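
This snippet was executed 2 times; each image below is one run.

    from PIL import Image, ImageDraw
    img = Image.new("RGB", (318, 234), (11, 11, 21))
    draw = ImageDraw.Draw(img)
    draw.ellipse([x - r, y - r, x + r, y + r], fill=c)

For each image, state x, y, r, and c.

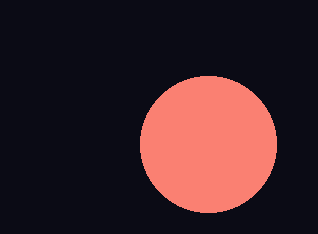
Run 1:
x = 208
y = 144
r = 68
c = 'salmon'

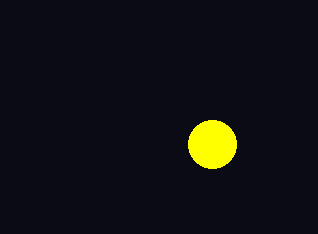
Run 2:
x = 212, y = 144, r = 24, c = 'yellow'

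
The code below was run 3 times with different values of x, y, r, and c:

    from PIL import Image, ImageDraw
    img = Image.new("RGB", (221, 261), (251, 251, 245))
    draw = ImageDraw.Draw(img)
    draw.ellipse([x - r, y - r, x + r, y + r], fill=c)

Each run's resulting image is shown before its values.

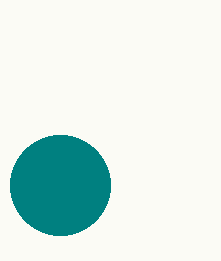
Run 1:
x = 60; y = 185; r = 50; c = 'teal'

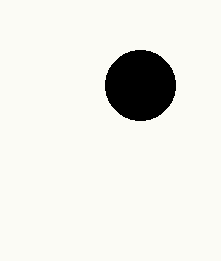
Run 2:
x = 140, y = 85, r = 35, c = 'black'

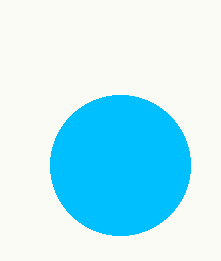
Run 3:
x = 120; y = 165; r = 70; c = 'deepskyblue'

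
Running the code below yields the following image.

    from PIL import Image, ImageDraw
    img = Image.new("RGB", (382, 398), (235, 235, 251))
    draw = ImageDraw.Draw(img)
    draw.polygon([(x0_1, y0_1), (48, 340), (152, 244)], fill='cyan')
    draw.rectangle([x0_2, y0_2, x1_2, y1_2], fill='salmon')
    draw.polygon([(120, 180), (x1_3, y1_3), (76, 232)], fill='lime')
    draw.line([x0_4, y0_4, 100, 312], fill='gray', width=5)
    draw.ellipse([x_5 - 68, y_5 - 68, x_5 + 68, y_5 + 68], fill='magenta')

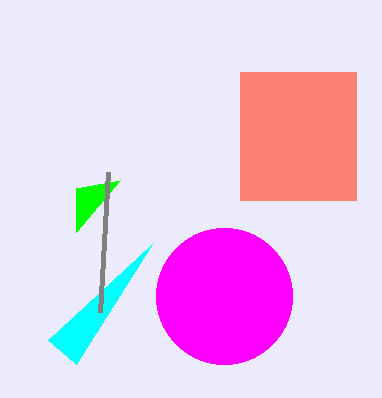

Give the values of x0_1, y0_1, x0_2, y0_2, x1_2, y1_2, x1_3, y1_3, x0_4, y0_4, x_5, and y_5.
x0_1 = 76; y0_1 = 364; x0_2 = 240; y0_2 = 72; x1_2 = 356; y1_2 = 200; x1_3 = 76; y1_3 = 188; x0_4 = 108; y0_4 = 172; x_5 = 224; y_5 = 296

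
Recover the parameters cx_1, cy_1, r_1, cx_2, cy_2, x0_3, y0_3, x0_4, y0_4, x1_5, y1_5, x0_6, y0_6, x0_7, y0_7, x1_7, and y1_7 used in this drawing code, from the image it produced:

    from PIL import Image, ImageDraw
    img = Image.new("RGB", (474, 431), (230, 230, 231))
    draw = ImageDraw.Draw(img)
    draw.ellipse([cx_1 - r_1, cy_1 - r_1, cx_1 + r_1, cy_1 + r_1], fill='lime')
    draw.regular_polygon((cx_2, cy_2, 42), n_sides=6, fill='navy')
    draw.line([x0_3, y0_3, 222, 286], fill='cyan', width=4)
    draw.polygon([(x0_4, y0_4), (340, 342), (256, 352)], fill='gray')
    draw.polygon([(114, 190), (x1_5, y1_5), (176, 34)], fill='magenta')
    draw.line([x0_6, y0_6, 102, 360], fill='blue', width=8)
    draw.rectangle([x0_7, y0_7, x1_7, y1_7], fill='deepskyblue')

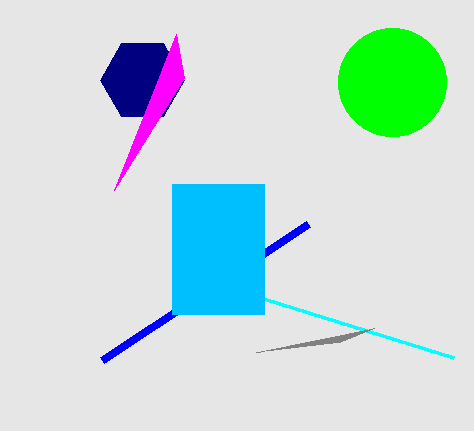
cx_1 = 392, cy_1 = 82, r_1 = 54, cx_2 = 142, cy_2 = 80, x0_3 = 454, y0_3 = 358, x0_4 = 374, y0_4 = 328, x1_5 = 184, y1_5 = 78, x0_6 = 308, y0_6 = 224, x0_7 = 172, y0_7 = 184, x1_7 = 264, y1_7 = 314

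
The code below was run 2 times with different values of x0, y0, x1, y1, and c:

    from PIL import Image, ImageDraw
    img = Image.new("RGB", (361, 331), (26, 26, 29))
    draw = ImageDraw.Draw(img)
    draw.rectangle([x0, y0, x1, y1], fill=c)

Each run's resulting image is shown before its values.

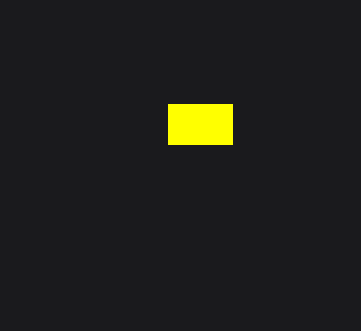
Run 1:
x0 = 168, y0 = 104, x1 = 232, y1 = 144, c = 'yellow'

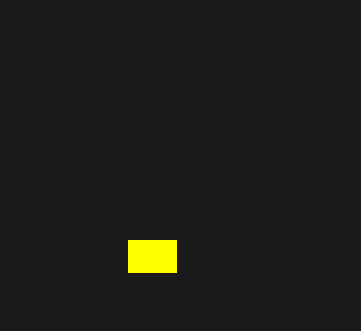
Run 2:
x0 = 128, y0 = 240, x1 = 176, y1 = 272, c = 'yellow'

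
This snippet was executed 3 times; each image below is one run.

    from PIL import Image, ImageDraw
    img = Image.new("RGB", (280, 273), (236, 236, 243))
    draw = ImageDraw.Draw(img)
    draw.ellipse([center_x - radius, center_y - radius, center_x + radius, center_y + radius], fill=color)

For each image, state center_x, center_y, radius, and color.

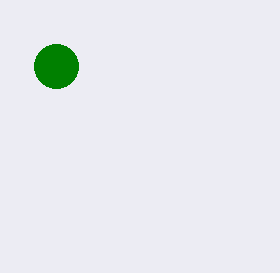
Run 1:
center_x = 56; center_y = 66; radius = 22; color = 'green'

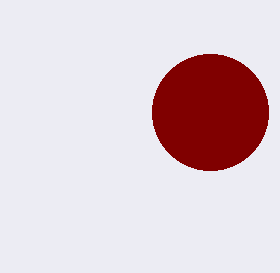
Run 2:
center_x = 210
center_y = 112
radius = 58
color = 'maroon'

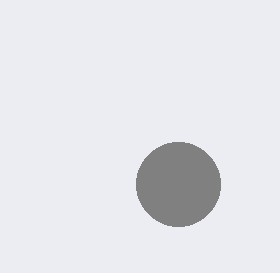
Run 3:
center_x = 178
center_y = 184
radius = 42
color = 'gray'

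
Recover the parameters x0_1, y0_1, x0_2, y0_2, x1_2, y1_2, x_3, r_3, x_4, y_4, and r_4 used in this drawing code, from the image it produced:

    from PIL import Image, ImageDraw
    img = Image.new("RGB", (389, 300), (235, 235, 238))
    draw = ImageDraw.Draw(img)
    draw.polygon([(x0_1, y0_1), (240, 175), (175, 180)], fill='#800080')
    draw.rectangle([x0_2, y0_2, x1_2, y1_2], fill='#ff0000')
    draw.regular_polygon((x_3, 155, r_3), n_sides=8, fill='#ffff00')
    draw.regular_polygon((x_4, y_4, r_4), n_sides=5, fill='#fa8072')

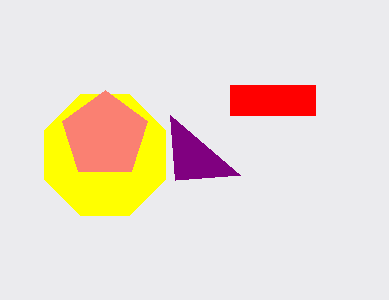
x0_1 = 170
y0_1 = 115
x0_2 = 230
y0_2 = 85
x1_2 = 315
y1_2 = 115
x_3 = 105
r_3 = 65
x_4 = 105
y_4 = 135
r_4 = 45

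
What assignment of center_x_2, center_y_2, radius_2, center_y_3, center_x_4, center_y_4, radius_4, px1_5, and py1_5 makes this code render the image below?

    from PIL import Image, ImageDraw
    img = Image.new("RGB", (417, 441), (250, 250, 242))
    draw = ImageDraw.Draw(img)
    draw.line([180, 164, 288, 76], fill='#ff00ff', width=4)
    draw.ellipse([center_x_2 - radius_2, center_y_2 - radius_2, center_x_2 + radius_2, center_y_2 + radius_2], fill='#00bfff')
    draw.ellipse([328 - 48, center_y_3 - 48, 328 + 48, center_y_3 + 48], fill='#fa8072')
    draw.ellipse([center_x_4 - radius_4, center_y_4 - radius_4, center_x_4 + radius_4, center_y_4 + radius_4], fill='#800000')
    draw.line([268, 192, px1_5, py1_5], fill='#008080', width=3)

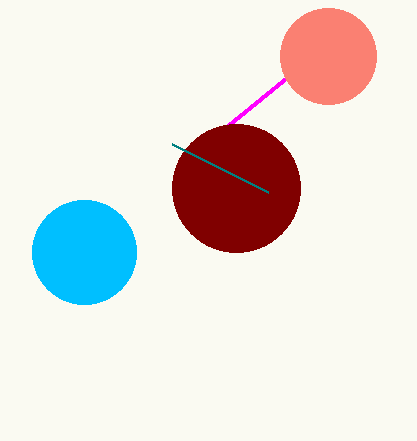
center_x_2 = 84
center_y_2 = 252
radius_2 = 52
center_y_3 = 56
center_x_4 = 236
center_y_4 = 188
radius_4 = 64
px1_5 = 172
py1_5 = 144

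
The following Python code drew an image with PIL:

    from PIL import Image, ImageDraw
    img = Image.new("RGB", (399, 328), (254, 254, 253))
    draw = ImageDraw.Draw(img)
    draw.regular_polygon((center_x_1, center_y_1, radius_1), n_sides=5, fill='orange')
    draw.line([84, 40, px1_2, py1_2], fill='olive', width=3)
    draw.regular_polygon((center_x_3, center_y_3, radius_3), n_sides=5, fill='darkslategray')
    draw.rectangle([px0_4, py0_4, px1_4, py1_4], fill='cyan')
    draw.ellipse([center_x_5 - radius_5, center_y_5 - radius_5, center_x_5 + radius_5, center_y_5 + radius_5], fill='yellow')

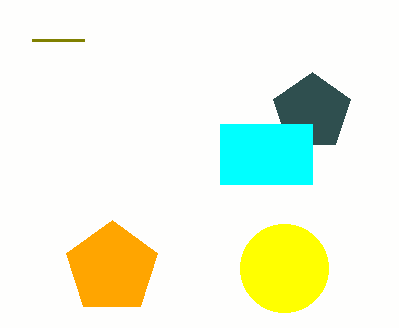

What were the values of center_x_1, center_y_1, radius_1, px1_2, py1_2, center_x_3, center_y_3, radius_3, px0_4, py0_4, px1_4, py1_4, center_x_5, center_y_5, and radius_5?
center_x_1 = 112
center_y_1 = 268
radius_1 = 48
px1_2 = 32
py1_2 = 40
center_x_3 = 312
center_y_3 = 112
radius_3 = 40
px0_4 = 220
py0_4 = 124
px1_4 = 312
py1_4 = 184
center_x_5 = 284
center_y_5 = 268
radius_5 = 44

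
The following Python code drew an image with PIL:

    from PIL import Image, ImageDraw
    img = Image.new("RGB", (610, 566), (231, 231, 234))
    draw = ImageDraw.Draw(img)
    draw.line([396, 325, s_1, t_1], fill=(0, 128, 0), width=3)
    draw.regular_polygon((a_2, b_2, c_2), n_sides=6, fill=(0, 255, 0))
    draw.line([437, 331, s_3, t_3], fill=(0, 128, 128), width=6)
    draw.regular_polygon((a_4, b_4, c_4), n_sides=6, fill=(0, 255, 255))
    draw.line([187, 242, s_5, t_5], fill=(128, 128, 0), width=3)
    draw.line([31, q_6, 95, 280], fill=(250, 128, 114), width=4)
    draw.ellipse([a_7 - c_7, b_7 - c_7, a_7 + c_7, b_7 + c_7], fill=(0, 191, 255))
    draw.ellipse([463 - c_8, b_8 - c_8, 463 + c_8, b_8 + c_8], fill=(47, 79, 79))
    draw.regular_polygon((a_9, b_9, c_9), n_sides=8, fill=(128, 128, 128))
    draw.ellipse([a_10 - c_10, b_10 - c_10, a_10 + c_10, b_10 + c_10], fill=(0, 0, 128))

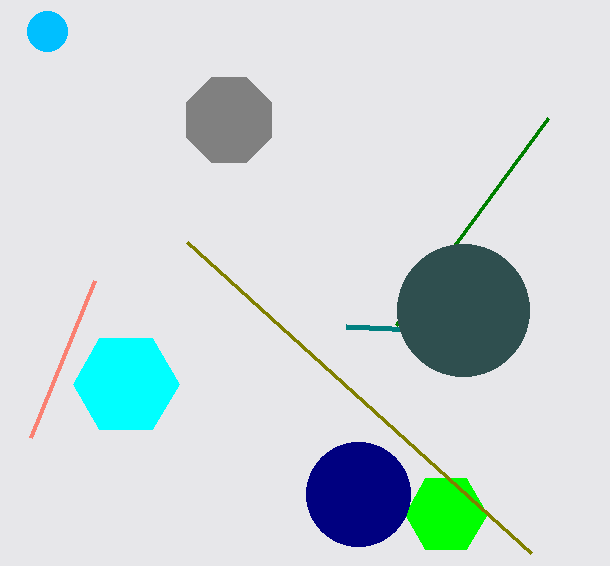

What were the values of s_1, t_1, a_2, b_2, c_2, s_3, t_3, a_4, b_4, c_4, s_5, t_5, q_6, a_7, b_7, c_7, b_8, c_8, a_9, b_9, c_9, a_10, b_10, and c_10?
s_1 = 548, t_1 = 118, a_2 = 446, b_2 = 514, c_2 = 41, s_3 = 346, t_3 = 327, a_4 = 126, b_4 = 384, c_4 = 53, s_5 = 531, t_5 = 553, q_6 = 437, a_7 = 47, b_7 = 31, c_7 = 20, b_8 = 310, c_8 = 66, a_9 = 229, b_9 = 120, c_9 = 46, a_10 = 358, b_10 = 494, c_10 = 52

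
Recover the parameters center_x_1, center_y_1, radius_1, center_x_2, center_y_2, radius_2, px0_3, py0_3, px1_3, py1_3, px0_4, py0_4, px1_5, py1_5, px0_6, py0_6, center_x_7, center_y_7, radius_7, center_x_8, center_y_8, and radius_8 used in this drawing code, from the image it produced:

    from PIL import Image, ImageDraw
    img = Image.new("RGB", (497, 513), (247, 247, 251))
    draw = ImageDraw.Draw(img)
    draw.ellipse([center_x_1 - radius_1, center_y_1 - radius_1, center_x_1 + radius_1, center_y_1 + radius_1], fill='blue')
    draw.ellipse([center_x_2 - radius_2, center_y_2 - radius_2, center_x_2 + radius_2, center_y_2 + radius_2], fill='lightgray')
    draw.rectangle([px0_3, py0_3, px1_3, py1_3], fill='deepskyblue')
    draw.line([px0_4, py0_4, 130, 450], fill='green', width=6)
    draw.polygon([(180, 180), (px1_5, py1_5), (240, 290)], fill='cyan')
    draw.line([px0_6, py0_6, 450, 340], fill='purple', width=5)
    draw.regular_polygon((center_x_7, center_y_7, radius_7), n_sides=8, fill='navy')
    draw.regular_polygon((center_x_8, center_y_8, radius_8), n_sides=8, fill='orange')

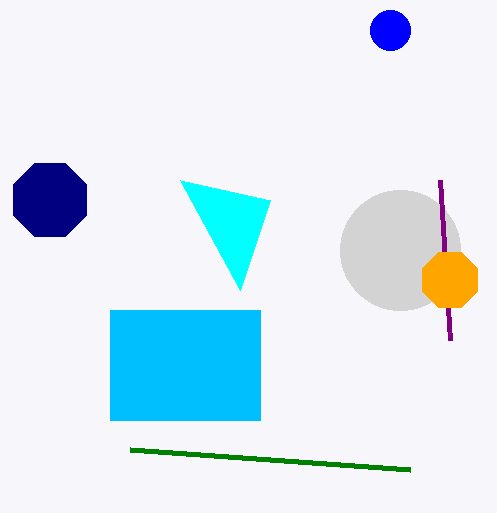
center_x_1 = 390
center_y_1 = 30
radius_1 = 20
center_x_2 = 400
center_y_2 = 250
radius_2 = 60
px0_3 = 110
py0_3 = 310
px1_3 = 260
py1_3 = 420
px0_4 = 410
py0_4 = 470
px1_5 = 270
py1_5 = 200
px0_6 = 440
py0_6 = 180
center_x_7 = 50
center_y_7 = 200
radius_7 = 40
center_x_8 = 450
center_y_8 = 280
radius_8 = 30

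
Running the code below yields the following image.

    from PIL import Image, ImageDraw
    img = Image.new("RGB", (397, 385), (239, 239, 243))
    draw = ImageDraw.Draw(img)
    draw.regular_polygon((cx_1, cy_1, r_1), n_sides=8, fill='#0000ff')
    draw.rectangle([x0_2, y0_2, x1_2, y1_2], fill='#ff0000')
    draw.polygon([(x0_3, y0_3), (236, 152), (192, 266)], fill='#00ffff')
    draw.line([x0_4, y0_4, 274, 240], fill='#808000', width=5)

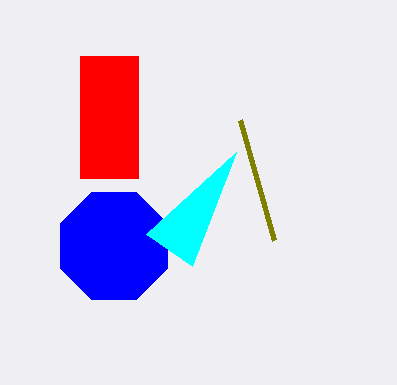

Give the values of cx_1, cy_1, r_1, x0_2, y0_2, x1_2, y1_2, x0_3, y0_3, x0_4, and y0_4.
cx_1 = 114, cy_1 = 246, r_1 = 58, x0_2 = 80, y0_2 = 56, x1_2 = 138, y1_2 = 178, x0_3 = 146, y0_3 = 234, x0_4 = 240, y0_4 = 120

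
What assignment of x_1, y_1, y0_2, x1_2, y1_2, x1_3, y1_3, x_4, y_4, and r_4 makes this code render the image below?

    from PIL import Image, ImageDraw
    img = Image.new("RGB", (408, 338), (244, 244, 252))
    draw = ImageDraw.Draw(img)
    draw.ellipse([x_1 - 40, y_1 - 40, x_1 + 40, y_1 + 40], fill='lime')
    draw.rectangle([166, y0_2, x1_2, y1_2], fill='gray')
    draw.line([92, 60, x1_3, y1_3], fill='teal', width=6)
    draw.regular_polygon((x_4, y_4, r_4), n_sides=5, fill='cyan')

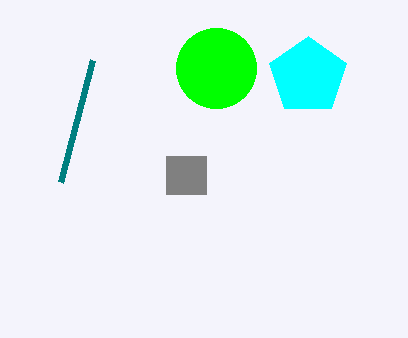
x_1 = 216
y_1 = 68
y0_2 = 156
x1_2 = 206
y1_2 = 194
x1_3 = 60
y1_3 = 182
x_4 = 308
y_4 = 76
r_4 = 40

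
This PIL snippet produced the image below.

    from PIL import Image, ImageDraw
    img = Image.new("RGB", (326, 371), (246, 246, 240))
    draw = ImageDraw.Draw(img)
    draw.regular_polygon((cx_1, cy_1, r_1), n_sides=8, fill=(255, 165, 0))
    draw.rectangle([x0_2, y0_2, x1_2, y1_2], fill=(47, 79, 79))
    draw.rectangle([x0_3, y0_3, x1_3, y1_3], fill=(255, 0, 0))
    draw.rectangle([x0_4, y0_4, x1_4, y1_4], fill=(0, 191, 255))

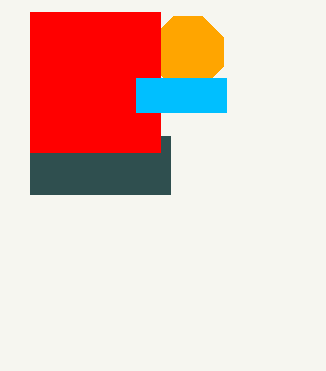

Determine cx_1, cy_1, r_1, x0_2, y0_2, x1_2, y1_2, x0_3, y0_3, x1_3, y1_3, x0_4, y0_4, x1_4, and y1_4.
cx_1 = 188
cy_1 = 52
r_1 = 38
x0_2 = 30
y0_2 = 136
x1_2 = 170
y1_2 = 194
x0_3 = 30
y0_3 = 12
x1_3 = 160
y1_3 = 152
x0_4 = 136
y0_4 = 78
x1_4 = 226
y1_4 = 112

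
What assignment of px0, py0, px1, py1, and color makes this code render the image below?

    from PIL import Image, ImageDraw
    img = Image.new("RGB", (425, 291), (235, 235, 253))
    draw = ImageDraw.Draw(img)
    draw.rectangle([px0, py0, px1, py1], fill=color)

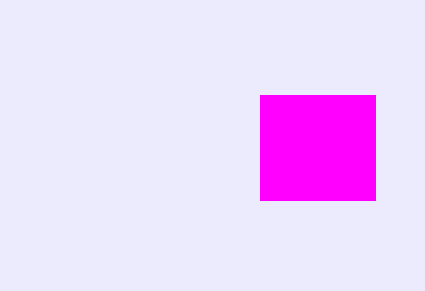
px0 = 260
py0 = 95
px1 = 375
py1 = 200
color = 'magenta'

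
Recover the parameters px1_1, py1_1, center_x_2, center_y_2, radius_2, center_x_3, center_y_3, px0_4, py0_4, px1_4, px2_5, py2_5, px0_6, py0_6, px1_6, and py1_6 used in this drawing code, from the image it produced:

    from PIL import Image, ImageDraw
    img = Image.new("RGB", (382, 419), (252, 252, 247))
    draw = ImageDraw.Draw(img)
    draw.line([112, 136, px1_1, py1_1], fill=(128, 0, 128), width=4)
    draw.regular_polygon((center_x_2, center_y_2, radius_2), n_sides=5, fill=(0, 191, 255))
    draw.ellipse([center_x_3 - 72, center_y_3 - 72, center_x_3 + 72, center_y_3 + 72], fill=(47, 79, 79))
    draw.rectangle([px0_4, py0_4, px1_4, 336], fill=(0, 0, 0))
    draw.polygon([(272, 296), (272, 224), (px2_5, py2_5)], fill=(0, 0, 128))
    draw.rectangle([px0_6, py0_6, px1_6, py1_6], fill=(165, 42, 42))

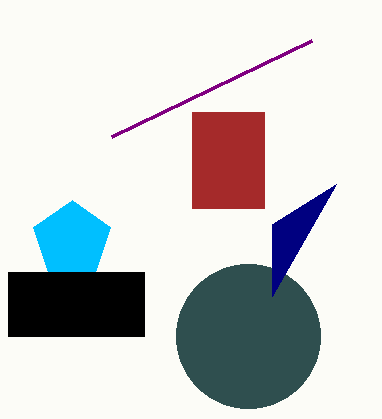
px1_1 = 312
py1_1 = 40
center_x_2 = 72
center_y_2 = 240
radius_2 = 40
center_x_3 = 248
center_y_3 = 336
px0_4 = 8
py0_4 = 272
px1_4 = 144
px2_5 = 336
py2_5 = 184
px0_6 = 192
py0_6 = 112
px1_6 = 264
py1_6 = 208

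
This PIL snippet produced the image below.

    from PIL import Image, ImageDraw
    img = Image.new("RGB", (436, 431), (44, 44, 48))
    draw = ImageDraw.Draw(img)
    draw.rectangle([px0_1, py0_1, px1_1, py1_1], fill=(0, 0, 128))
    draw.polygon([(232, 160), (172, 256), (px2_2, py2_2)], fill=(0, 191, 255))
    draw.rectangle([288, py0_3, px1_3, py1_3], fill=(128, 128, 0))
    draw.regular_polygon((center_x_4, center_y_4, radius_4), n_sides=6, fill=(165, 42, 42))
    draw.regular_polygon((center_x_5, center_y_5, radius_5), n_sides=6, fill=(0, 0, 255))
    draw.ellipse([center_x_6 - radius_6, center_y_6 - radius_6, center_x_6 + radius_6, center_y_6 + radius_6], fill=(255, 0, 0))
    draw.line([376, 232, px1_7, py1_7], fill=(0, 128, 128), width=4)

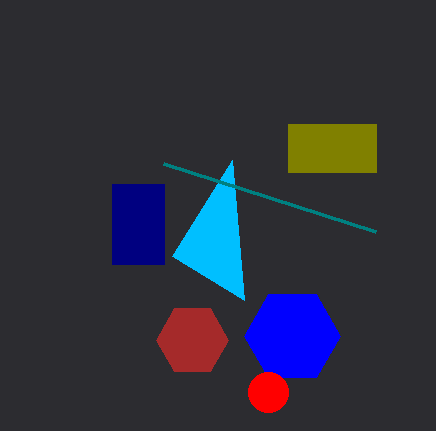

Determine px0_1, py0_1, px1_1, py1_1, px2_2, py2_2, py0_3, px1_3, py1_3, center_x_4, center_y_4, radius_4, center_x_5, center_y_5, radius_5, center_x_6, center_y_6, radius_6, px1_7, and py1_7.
px0_1 = 112, py0_1 = 184, px1_1 = 164, py1_1 = 264, px2_2 = 244, py2_2 = 300, py0_3 = 124, px1_3 = 376, py1_3 = 172, center_x_4 = 192, center_y_4 = 340, radius_4 = 36, center_x_5 = 292, center_y_5 = 336, radius_5 = 48, center_x_6 = 268, center_y_6 = 392, radius_6 = 20, px1_7 = 164, py1_7 = 164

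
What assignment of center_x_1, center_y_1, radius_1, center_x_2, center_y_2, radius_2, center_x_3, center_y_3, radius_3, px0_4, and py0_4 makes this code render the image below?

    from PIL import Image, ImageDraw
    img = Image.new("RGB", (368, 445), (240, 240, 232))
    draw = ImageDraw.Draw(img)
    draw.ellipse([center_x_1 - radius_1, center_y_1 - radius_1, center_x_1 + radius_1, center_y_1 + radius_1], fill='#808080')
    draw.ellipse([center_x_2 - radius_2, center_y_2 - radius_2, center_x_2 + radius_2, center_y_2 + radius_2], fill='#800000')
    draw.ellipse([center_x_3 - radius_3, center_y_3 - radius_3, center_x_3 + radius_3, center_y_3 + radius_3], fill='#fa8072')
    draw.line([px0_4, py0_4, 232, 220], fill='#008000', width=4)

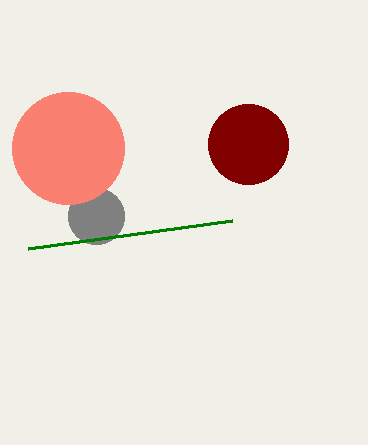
center_x_1 = 96
center_y_1 = 216
radius_1 = 28
center_x_2 = 248
center_y_2 = 144
radius_2 = 40
center_x_3 = 68
center_y_3 = 148
radius_3 = 56
px0_4 = 28
py0_4 = 248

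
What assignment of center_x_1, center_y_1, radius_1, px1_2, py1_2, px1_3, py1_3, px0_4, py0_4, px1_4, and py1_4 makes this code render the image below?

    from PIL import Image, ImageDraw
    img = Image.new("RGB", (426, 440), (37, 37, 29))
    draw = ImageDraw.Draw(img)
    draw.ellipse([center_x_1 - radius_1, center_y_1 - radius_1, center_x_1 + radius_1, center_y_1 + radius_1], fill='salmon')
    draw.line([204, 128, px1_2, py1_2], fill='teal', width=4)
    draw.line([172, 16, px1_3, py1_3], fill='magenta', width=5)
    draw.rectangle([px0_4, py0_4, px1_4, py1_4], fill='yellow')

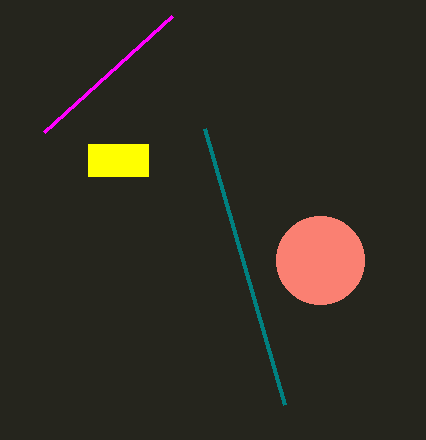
center_x_1 = 320; center_y_1 = 260; radius_1 = 44; px1_2 = 284; py1_2 = 404; px1_3 = 44; py1_3 = 132; px0_4 = 88; py0_4 = 144; px1_4 = 148; py1_4 = 176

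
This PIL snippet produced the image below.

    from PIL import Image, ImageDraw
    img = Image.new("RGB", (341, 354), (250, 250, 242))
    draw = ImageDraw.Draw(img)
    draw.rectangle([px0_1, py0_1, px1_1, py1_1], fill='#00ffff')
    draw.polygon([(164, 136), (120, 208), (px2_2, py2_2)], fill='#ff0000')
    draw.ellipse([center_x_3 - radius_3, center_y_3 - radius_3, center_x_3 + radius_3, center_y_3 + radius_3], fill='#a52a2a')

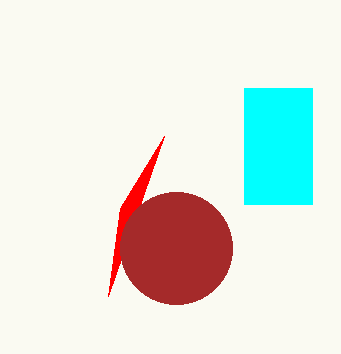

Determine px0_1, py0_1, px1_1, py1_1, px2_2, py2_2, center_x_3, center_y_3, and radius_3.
px0_1 = 244
py0_1 = 88
px1_1 = 312
py1_1 = 204
px2_2 = 108
py2_2 = 296
center_x_3 = 176
center_y_3 = 248
radius_3 = 56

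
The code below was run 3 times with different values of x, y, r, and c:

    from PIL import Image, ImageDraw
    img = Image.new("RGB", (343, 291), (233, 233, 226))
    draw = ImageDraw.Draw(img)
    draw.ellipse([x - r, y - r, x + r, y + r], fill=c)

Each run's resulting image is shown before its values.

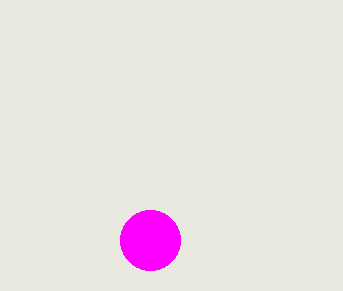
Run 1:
x = 150; y = 240; r = 30; c = 'magenta'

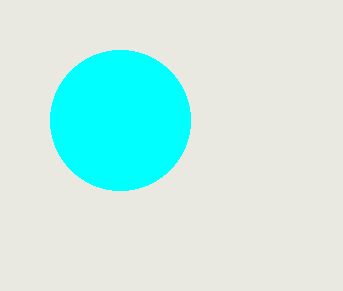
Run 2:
x = 120, y = 120, r = 70, c = 'cyan'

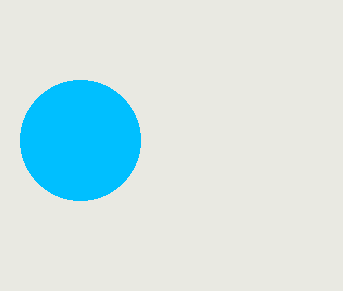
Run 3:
x = 80, y = 140, r = 60, c = 'deepskyblue'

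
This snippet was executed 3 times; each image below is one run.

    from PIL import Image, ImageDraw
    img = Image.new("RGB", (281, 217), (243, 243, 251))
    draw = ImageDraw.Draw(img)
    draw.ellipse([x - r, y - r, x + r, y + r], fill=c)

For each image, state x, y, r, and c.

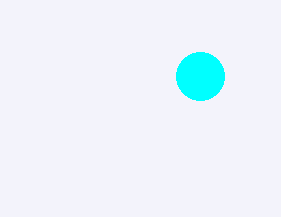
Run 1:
x = 200
y = 76
r = 24
c = 'cyan'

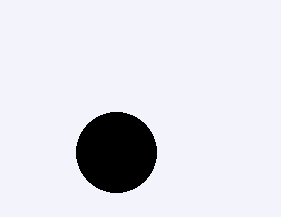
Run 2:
x = 116, y = 152, r = 40, c = 'black'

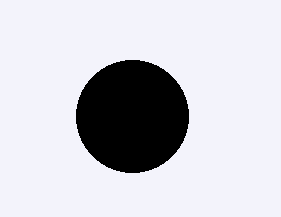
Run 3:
x = 132; y = 116; r = 56; c = 'black'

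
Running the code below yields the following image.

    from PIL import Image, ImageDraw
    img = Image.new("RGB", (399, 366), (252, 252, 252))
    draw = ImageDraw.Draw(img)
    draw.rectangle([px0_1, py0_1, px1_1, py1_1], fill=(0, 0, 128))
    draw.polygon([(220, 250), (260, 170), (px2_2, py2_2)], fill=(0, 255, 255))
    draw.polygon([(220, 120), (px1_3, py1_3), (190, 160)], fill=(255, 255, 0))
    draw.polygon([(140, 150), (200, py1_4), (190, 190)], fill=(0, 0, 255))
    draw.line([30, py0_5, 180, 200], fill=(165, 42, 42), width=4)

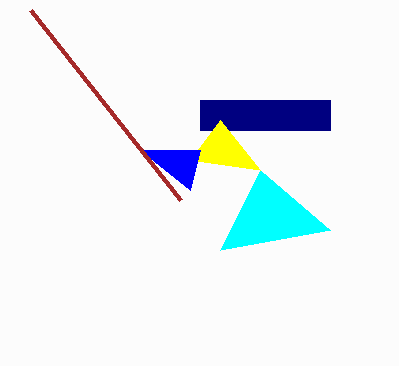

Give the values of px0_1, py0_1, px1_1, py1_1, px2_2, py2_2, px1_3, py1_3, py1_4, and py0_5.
px0_1 = 200; py0_1 = 100; px1_1 = 330; py1_1 = 130; px2_2 = 330; py2_2 = 230; px1_3 = 260; py1_3 = 170; py1_4 = 150; py0_5 = 10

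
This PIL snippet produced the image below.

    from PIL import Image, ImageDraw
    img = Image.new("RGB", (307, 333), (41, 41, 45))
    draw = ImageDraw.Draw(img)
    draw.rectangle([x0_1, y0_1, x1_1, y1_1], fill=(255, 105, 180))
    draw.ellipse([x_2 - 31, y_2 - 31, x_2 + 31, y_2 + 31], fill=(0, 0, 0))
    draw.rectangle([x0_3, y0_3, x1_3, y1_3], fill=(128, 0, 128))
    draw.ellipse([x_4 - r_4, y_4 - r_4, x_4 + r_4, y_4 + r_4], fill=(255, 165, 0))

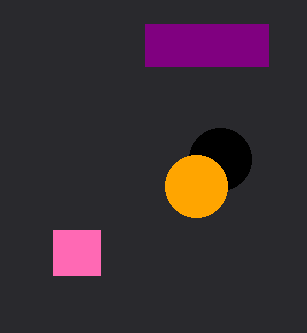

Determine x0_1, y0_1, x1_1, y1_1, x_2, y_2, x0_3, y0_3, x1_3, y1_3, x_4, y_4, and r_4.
x0_1 = 53
y0_1 = 230
x1_1 = 100
y1_1 = 275
x_2 = 220
y_2 = 159
x0_3 = 145
y0_3 = 24
x1_3 = 268
y1_3 = 66
x_4 = 196
y_4 = 186
r_4 = 31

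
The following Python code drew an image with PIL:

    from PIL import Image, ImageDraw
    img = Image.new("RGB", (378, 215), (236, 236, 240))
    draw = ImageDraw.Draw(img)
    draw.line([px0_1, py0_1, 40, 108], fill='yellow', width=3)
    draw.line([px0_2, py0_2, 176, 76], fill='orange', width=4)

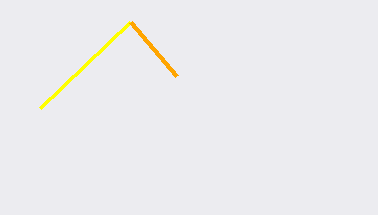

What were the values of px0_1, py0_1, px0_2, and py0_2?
px0_1 = 130; py0_1 = 22; px0_2 = 130; py0_2 = 22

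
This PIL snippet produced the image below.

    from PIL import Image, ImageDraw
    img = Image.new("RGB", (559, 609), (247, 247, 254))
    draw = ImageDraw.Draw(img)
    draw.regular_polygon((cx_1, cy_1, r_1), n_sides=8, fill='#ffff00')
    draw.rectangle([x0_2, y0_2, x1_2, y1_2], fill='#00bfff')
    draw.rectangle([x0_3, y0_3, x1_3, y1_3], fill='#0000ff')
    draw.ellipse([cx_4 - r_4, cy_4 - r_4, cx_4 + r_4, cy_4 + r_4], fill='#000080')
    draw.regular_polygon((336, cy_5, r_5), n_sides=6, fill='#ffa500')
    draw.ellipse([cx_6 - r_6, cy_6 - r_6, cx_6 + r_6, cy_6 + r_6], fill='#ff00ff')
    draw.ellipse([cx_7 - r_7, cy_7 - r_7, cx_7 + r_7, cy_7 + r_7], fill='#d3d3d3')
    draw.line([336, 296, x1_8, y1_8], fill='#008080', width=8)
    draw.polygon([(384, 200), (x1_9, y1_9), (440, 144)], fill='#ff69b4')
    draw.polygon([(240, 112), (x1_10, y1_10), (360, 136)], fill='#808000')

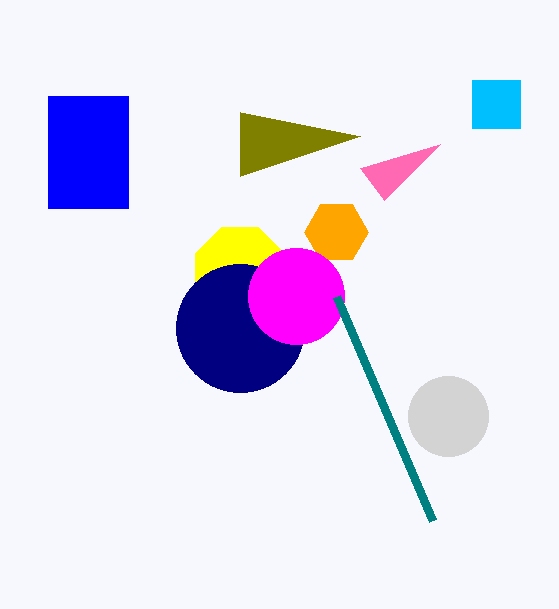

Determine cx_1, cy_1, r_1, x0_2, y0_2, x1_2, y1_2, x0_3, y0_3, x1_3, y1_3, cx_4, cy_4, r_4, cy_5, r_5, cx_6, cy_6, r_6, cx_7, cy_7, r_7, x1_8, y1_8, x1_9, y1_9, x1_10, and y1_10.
cx_1 = 240, cy_1 = 272, r_1 = 48, x0_2 = 472, y0_2 = 80, x1_2 = 520, y1_2 = 128, x0_3 = 48, y0_3 = 96, x1_3 = 128, y1_3 = 208, cx_4 = 240, cy_4 = 328, r_4 = 64, cy_5 = 232, r_5 = 32, cx_6 = 296, cy_6 = 296, r_6 = 48, cx_7 = 448, cy_7 = 416, r_7 = 40, x1_8 = 432, y1_8 = 520, x1_9 = 360, y1_9 = 168, x1_10 = 240, y1_10 = 176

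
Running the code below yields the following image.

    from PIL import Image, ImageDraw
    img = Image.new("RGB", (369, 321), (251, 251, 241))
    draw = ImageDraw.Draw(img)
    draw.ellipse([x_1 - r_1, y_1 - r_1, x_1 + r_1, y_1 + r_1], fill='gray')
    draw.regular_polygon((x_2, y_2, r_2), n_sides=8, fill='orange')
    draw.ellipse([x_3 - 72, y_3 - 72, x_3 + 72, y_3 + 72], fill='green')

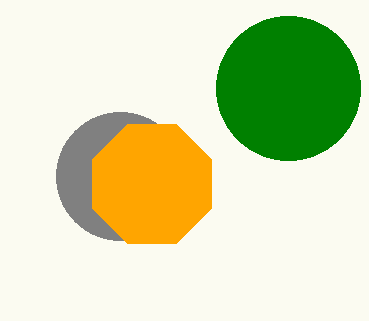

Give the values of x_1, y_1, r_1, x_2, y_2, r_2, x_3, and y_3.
x_1 = 120; y_1 = 176; r_1 = 64; x_2 = 152; y_2 = 184; r_2 = 64; x_3 = 288; y_3 = 88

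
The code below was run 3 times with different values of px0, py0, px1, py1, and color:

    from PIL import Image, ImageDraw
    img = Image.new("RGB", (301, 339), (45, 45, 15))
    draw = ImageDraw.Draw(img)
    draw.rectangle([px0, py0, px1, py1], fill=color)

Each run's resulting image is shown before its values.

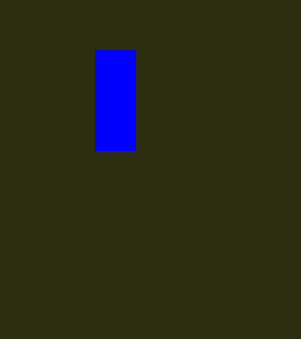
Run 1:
px0 = 95; py0 = 50; px1 = 135; py1 = 150; color = 'blue'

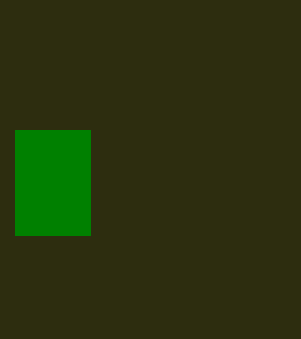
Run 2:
px0 = 15; py0 = 130; px1 = 90; py1 = 235; color = 'green'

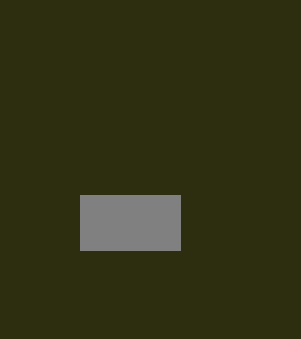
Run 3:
px0 = 80; py0 = 195; px1 = 180; py1 = 250; color = 'gray'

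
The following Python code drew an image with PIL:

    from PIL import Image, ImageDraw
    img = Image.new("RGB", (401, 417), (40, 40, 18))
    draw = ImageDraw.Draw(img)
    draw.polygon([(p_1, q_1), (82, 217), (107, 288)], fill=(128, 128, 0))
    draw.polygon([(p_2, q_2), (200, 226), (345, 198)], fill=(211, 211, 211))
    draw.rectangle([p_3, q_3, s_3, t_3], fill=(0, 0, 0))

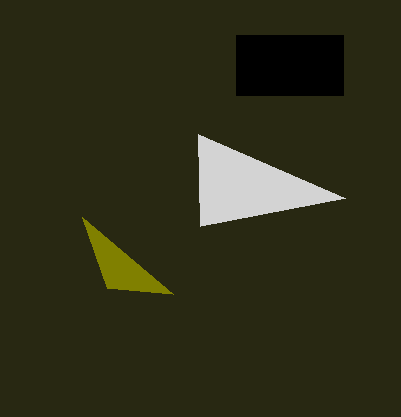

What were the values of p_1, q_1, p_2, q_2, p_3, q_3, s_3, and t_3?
p_1 = 173; q_1 = 294; p_2 = 198; q_2 = 134; p_3 = 236; q_3 = 35; s_3 = 343; t_3 = 95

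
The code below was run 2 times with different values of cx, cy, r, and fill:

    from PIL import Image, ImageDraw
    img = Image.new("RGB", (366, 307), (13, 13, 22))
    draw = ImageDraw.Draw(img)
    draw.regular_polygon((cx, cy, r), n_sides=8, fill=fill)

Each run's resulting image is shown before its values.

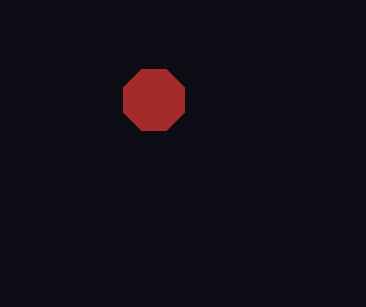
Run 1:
cx = 154, cy = 100, r = 33, fill = 'brown'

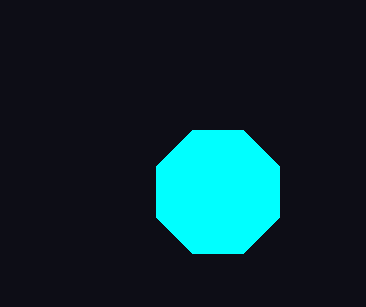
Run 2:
cx = 218
cy = 192
r = 67
fill = 'cyan'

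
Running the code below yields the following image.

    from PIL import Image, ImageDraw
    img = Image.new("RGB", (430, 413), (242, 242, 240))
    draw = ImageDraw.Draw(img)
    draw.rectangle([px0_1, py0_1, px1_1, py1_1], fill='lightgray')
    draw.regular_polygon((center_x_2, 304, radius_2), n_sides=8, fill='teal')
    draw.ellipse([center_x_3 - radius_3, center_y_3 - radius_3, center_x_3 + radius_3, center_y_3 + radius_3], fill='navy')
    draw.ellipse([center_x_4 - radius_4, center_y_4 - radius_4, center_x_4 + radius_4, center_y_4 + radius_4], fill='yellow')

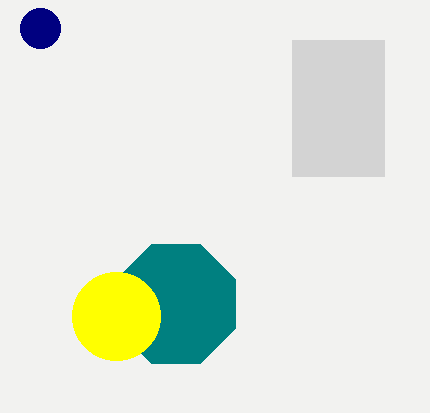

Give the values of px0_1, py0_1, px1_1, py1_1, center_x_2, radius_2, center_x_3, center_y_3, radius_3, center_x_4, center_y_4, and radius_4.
px0_1 = 292; py0_1 = 40; px1_1 = 384; py1_1 = 176; center_x_2 = 176; radius_2 = 64; center_x_3 = 40; center_y_3 = 28; radius_3 = 20; center_x_4 = 116; center_y_4 = 316; radius_4 = 44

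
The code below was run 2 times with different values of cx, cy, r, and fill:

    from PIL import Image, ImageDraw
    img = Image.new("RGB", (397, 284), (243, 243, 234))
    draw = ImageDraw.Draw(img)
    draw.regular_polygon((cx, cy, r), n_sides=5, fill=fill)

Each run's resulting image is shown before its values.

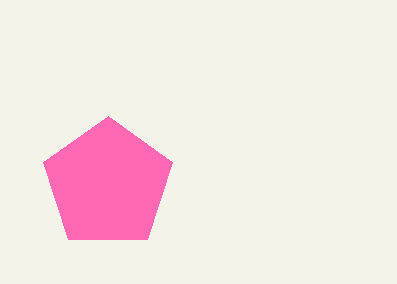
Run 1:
cx = 108; cy = 184; r = 68; fill = 'hotpink'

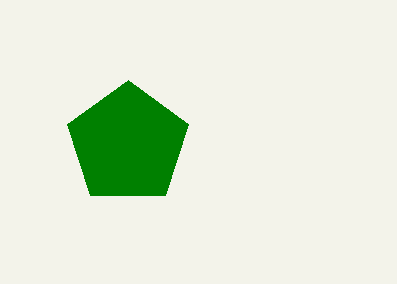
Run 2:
cx = 128
cy = 144
r = 64
fill = 'green'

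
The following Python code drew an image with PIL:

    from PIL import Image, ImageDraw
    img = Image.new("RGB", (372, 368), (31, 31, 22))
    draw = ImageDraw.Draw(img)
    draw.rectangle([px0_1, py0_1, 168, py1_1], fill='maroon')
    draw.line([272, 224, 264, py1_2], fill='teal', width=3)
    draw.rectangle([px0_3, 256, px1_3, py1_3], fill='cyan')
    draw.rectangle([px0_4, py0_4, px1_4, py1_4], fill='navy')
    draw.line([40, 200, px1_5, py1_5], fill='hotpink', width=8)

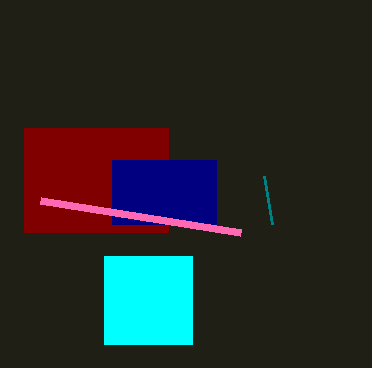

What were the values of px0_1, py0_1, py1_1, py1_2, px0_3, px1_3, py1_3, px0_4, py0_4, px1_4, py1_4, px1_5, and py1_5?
px0_1 = 24
py0_1 = 128
py1_1 = 232
py1_2 = 176
px0_3 = 104
px1_3 = 192
py1_3 = 344
px0_4 = 112
py0_4 = 160
px1_4 = 216
py1_4 = 224
px1_5 = 240
py1_5 = 232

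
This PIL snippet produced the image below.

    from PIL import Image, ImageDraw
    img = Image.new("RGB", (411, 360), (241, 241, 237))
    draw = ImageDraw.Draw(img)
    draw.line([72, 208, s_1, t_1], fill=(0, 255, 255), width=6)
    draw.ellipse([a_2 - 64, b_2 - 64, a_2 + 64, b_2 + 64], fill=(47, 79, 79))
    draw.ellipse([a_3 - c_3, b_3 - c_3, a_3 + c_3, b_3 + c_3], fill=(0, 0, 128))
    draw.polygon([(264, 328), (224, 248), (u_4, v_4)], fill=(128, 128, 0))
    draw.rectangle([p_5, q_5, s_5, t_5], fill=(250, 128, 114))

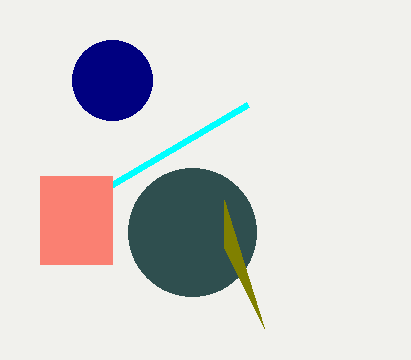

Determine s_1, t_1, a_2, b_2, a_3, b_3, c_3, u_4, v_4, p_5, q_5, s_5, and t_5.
s_1 = 248; t_1 = 104; a_2 = 192; b_2 = 232; a_3 = 112; b_3 = 80; c_3 = 40; u_4 = 224; v_4 = 200; p_5 = 40; q_5 = 176; s_5 = 112; t_5 = 264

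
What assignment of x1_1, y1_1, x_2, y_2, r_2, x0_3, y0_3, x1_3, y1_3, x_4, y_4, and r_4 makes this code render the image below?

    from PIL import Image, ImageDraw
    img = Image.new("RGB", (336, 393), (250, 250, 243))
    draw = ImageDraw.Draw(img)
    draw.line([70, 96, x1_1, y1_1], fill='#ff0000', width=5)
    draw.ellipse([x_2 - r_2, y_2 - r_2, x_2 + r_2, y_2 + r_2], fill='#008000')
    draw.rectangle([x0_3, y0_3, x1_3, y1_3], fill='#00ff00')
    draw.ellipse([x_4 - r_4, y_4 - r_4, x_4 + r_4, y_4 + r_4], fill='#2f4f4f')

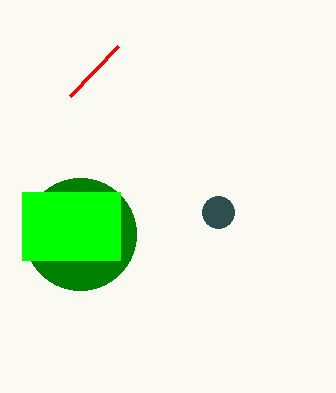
x1_1 = 118
y1_1 = 46
x_2 = 80
y_2 = 234
r_2 = 56
x0_3 = 22
y0_3 = 192
x1_3 = 120
y1_3 = 260
x_4 = 218
y_4 = 212
r_4 = 16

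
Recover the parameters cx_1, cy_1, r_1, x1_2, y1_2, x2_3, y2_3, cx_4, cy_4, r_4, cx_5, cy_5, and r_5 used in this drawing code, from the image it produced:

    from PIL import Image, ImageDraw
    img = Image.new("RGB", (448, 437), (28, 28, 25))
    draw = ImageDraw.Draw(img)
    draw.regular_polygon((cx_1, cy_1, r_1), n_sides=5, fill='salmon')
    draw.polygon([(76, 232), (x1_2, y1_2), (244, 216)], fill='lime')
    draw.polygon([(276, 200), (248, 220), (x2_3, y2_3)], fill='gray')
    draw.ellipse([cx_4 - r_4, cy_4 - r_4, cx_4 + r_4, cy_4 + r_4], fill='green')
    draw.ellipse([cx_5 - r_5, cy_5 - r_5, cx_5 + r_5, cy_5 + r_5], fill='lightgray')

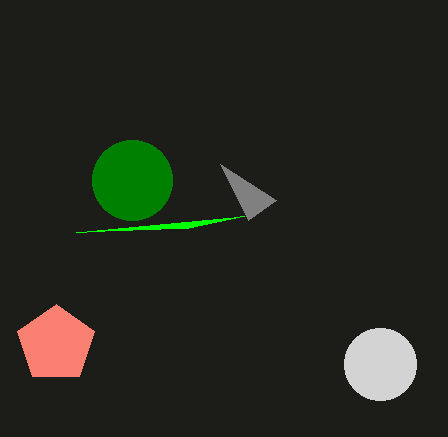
cx_1 = 56, cy_1 = 344, r_1 = 40, x1_2 = 188, y1_2 = 228, x2_3 = 220, y2_3 = 164, cx_4 = 132, cy_4 = 180, r_4 = 40, cx_5 = 380, cy_5 = 364, r_5 = 36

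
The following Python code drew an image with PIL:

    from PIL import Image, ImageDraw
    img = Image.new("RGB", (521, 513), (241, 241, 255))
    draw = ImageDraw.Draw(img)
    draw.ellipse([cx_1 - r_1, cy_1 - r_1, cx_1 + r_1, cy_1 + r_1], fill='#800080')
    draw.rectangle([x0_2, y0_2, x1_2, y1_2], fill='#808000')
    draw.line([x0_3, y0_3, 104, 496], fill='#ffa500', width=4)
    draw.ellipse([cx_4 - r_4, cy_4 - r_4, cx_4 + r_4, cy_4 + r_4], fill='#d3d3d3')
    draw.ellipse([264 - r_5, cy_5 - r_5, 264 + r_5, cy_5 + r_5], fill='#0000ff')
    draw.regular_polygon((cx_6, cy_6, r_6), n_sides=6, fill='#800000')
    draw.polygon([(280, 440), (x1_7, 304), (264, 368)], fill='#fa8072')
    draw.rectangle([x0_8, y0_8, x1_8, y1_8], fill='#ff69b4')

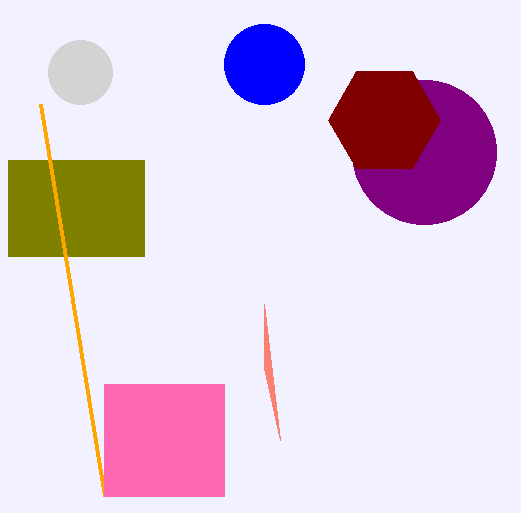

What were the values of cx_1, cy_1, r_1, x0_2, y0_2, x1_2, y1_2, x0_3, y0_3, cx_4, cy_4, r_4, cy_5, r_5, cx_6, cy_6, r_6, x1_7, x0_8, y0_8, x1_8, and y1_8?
cx_1 = 424
cy_1 = 152
r_1 = 72
x0_2 = 8
y0_2 = 160
x1_2 = 144
y1_2 = 256
x0_3 = 40
y0_3 = 104
cx_4 = 80
cy_4 = 72
r_4 = 32
cy_5 = 64
r_5 = 40
cx_6 = 384
cy_6 = 120
r_6 = 56
x1_7 = 264
x0_8 = 104
y0_8 = 384
x1_8 = 224
y1_8 = 496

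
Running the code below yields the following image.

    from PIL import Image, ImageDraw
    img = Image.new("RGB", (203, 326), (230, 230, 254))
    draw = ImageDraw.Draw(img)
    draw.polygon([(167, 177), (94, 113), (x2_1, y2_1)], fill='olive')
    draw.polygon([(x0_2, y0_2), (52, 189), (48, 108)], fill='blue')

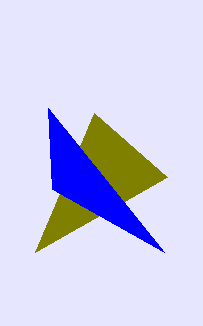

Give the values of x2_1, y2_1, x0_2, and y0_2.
x2_1 = 35; y2_1 = 252; x0_2 = 164; y0_2 = 252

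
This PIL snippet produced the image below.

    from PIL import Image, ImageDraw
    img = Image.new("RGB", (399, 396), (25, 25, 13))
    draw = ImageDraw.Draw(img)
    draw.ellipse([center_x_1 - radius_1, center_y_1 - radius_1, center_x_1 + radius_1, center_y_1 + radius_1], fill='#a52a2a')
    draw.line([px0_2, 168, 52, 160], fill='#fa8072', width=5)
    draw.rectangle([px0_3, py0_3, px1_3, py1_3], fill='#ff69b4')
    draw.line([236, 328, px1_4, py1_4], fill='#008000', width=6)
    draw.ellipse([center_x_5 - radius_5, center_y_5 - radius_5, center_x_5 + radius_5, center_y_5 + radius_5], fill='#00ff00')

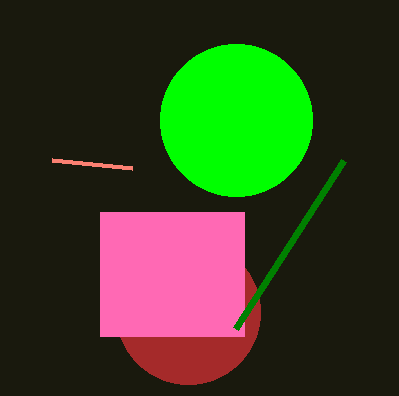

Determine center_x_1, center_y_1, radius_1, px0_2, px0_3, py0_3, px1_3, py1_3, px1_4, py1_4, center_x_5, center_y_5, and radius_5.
center_x_1 = 188; center_y_1 = 312; radius_1 = 72; px0_2 = 132; px0_3 = 100; py0_3 = 212; px1_3 = 244; py1_3 = 336; px1_4 = 344; py1_4 = 160; center_x_5 = 236; center_y_5 = 120; radius_5 = 76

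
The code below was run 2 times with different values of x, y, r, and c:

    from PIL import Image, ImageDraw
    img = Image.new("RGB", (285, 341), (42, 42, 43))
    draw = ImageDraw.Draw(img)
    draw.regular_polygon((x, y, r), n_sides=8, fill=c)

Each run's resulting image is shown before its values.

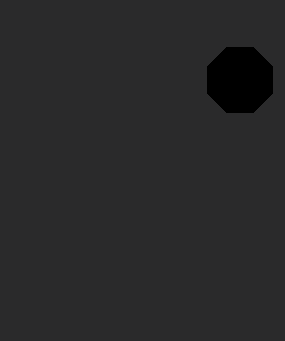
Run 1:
x = 240, y = 80, r = 35, c = 'black'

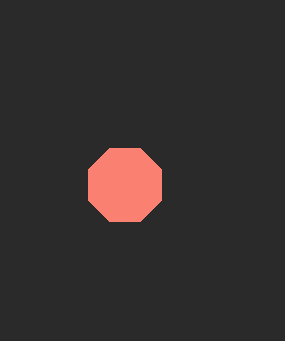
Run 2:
x = 125, y = 185, r = 40, c = 'salmon'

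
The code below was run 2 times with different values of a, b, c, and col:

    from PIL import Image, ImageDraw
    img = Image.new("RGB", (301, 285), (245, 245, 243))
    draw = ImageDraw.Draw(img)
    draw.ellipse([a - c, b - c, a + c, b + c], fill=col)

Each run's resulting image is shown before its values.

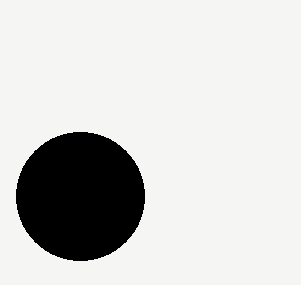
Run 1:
a = 80, b = 196, c = 64, col = 'black'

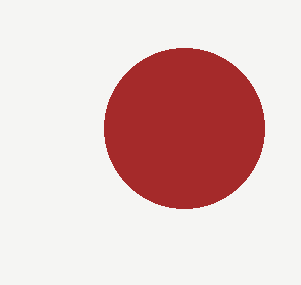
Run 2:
a = 184; b = 128; c = 80; col = 'brown'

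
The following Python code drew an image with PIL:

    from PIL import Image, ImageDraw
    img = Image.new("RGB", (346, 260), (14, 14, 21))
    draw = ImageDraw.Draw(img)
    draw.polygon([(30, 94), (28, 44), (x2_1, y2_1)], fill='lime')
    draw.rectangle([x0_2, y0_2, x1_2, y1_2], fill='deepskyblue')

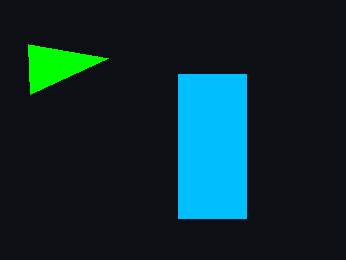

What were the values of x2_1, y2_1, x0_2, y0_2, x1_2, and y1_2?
x2_1 = 108
y2_1 = 58
x0_2 = 178
y0_2 = 74
x1_2 = 246
y1_2 = 218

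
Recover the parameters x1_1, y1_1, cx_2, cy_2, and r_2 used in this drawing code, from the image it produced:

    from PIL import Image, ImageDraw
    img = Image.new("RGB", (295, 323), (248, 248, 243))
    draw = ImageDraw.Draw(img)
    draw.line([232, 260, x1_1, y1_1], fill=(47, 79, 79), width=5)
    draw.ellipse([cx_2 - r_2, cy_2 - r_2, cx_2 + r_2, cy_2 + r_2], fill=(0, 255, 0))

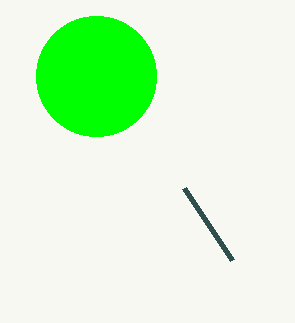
x1_1 = 184, y1_1 = 188, cx_2 = 96, cy_2 = 76, r_2 = 60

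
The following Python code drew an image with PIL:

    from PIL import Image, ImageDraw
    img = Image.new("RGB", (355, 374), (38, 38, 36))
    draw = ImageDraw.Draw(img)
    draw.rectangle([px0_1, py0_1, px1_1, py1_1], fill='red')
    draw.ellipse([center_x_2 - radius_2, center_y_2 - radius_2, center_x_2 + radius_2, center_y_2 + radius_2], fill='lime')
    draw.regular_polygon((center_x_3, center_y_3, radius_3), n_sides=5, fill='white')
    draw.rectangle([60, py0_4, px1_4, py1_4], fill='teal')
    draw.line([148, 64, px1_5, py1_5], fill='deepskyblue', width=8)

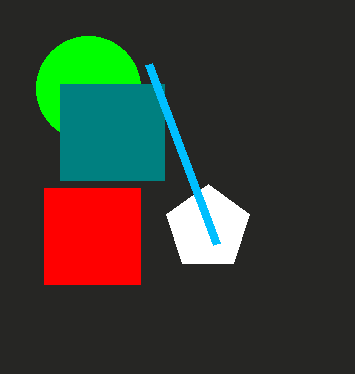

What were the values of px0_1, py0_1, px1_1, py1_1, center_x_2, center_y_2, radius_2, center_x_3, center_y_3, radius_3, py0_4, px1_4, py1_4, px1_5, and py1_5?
px0_1 = 44, py0_1 = 188, px1_1 = 140, py1_1 = 284, center_x_2 = 88, center_y_2 = 88, radius_2 = 52, center_x_3 = 208, center_y_3 = 228, radius_3 = 44, py0_4 = 84, px1_4 = 164, py1_4 = 180, px1_5 = 216, py1_5 = 244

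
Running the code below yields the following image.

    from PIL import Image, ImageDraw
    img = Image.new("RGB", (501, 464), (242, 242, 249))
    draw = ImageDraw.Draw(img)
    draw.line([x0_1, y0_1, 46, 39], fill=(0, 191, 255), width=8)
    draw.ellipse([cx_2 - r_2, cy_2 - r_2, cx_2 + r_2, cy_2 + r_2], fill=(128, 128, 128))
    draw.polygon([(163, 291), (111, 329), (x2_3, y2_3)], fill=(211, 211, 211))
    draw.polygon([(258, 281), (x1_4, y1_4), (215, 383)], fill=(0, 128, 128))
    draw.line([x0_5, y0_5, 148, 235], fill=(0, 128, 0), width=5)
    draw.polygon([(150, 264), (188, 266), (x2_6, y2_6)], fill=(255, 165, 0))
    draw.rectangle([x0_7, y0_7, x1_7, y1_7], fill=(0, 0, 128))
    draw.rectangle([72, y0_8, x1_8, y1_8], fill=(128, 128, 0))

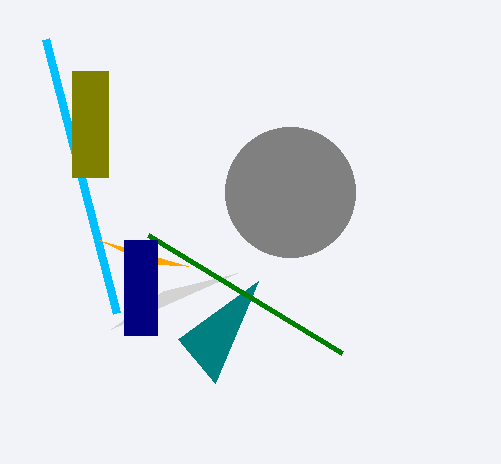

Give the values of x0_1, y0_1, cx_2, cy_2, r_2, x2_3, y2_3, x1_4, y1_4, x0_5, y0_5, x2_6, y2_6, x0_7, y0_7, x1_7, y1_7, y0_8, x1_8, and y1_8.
x0_1 = 117, y0_1 = 313, cx_2 = 290, cy_2 = 192, r_2 = 65, x2_3 = 237, y2_3 = 273, x1_4 = 178, y1_4 = 339, x0_5 = 342, y0_5 = 353, x2_6 = 99, y2_6 = 240, x0_7 = 124, y0_7 = 240, x1_7 = 157, y1_7 = 335, y0_8 = 71, x1_8 = 108, y1_8 = 177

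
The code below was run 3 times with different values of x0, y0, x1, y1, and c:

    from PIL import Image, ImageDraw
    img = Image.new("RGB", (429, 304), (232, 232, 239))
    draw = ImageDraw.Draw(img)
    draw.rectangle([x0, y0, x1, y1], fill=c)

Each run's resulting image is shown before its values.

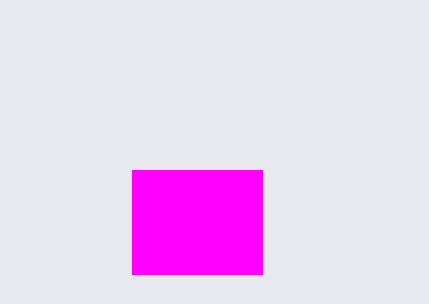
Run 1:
x0 = 132
y0 = 170
x1 = 262
y1 = 274
c = 'magenta'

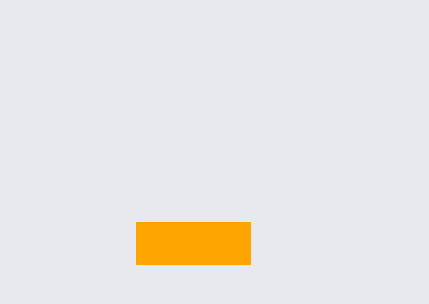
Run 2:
x0 = 136; y0 = 222; x1 = 250; y1 = 264; c = 'orange'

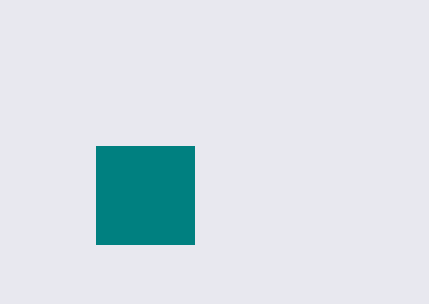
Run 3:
x0 = 96; y0 = 146; x1 = 194; y1 = 244; c = 'teal'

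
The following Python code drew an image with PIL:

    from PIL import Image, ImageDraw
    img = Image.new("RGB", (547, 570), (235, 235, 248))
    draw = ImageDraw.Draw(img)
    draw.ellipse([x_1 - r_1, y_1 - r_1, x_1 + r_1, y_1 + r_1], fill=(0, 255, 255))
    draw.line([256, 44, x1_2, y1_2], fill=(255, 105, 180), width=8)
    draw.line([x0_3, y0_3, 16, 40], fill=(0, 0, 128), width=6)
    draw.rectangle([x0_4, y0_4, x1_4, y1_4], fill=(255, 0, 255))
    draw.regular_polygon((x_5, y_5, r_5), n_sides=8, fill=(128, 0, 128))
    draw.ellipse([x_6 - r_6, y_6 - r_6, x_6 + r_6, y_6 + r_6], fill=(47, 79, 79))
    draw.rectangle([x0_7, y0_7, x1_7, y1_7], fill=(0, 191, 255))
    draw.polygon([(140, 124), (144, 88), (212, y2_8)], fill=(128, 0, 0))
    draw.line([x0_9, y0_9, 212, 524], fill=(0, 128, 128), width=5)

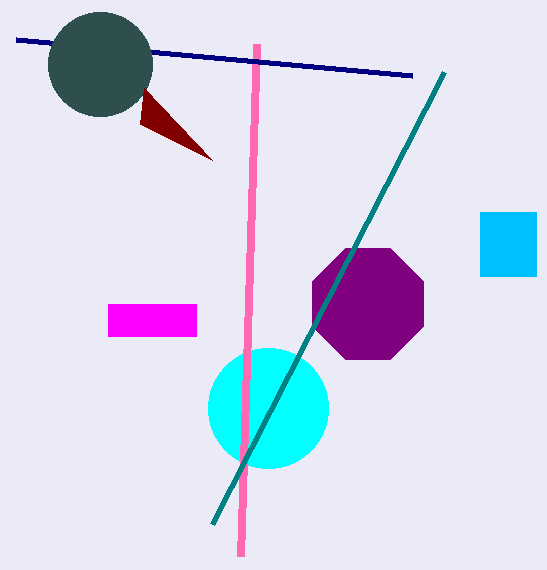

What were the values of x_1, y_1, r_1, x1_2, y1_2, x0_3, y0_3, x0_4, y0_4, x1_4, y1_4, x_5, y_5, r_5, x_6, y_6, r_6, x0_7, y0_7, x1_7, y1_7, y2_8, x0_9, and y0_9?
x_1 = 268; y_1 = 408; r_1 = 60; x1_2 = 240; y1_2 = 556; x0_3 = 412; y0_3 = 76; x0_4 = 108; y0_4 = 304; x1_4 = 196; y1_4 = 336; x_5 = 368; y_5 = 304; r_5 = 60; x_6 = 100; y_6 = 64; r_6 = 52; x0_7 = 480; y0_7 = 212; x1_7 = 536; y1_7 = 276; y2_8 = 160; x0_9 = 444; y0_9 = 72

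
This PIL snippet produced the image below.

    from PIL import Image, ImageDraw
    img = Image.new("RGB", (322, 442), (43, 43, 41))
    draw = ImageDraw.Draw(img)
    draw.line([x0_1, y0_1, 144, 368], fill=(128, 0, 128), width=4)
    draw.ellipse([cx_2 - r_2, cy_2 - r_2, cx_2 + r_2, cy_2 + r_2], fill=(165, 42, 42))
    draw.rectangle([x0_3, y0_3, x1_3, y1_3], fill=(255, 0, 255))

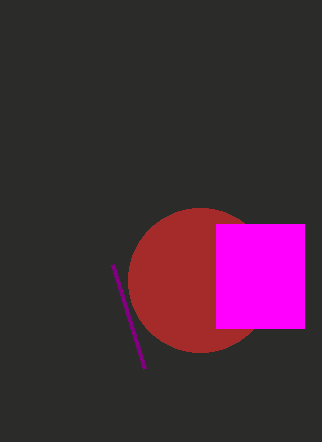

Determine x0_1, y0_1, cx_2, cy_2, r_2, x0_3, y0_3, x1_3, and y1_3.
x0_1 = 112
y0_1 = 264
cx_2 = 200
cy_2 = 280
r_2 = 72
x0_3 = 216
y0_3 = 224
x1_3 = 304
y1_3 = 328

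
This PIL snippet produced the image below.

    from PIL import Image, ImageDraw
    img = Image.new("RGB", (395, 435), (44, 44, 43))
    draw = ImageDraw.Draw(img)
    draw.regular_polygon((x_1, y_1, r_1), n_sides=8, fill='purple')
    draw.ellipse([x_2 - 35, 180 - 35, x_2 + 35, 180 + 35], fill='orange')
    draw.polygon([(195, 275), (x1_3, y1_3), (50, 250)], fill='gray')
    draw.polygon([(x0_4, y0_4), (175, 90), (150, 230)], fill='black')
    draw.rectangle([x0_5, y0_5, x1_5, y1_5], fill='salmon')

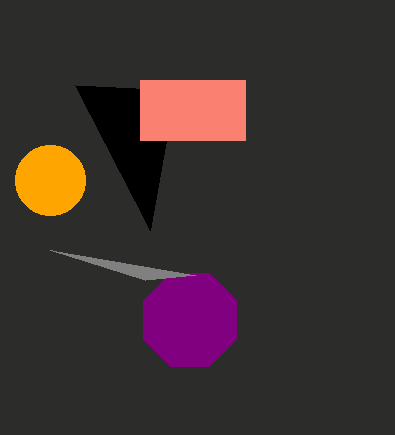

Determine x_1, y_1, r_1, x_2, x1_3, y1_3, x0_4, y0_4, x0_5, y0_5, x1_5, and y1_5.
x_1 = 190; y_1 = 320; r_1 = 50; x_2 = 50; x1_3 = 145; y1_3 = 280; x0_4 = 75; y0_4 = 85; x0_5 = 140; y0_5 = 80; x1_5 = 245; y1_5 = 140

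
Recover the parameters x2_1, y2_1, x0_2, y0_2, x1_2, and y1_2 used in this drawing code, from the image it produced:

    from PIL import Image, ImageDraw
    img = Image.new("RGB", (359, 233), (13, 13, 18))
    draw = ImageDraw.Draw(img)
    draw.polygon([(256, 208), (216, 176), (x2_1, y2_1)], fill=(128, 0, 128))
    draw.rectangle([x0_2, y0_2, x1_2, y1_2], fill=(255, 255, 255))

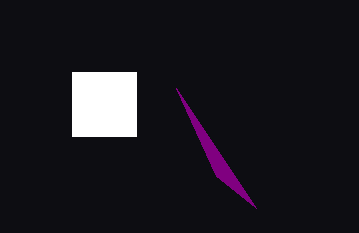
x2_1 = 176, y2_1 = 88, x0_2 = 72, y0_2 = 72, x1_2 = 136, y1_2 = 136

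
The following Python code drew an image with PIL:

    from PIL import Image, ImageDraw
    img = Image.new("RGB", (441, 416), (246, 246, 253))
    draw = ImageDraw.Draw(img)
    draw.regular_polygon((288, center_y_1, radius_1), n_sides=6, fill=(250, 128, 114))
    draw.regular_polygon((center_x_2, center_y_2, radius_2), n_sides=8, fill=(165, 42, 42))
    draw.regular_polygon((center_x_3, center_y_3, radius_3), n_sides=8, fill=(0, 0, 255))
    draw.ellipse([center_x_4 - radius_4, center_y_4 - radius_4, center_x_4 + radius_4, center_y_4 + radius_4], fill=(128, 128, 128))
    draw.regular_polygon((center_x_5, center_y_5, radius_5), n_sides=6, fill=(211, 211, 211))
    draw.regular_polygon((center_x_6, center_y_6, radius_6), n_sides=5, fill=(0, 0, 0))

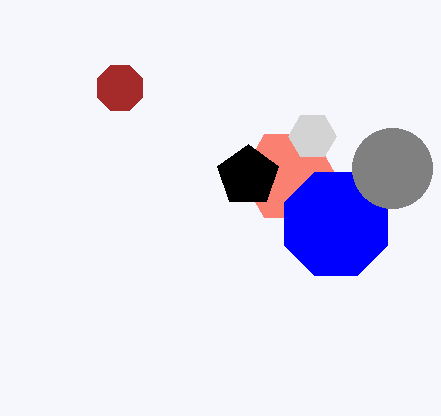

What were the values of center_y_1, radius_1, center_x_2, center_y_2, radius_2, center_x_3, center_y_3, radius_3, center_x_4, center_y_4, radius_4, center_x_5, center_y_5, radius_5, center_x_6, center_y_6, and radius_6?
center_y_1 = 176, radius_1 = 48, center_x_2 = 120, center_y_2 = 88, radius_2 = 24, center_x_3 = 336, center_y_3 = 224, radius_3 = 56, center_x_4 = 392, center_y_4 = 168, radius_4 = 40, center_x_5 = 312, center_y_5 = 136, radius_5 = 24, center_x_6 = 248, center_y_6 = 176, radius_6 = 32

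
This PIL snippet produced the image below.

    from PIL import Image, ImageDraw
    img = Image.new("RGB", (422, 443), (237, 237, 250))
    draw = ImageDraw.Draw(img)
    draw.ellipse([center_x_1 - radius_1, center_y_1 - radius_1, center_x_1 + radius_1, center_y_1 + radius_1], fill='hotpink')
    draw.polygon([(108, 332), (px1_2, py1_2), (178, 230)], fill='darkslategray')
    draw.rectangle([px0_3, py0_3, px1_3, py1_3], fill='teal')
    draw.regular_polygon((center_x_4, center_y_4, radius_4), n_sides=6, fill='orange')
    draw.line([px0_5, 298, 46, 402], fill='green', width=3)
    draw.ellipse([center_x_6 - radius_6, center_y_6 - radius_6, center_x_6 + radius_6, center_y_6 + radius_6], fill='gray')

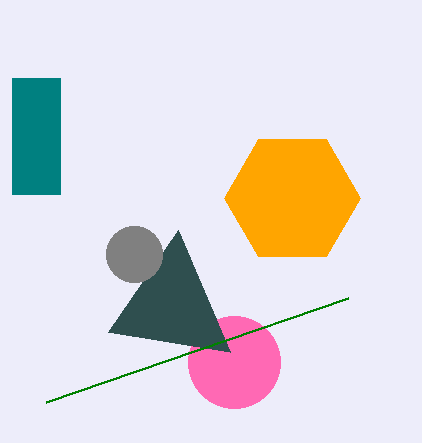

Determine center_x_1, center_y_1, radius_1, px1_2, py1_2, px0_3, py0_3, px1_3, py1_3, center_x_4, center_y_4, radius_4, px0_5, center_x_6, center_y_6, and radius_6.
center_x_1 = 234; center_y_1 = 362; radius_1 = 46; px1_2 = 230; py1_2 = 352; px0_3 = 12; py0_3 = 78; px1_3 = 60; py1_3 = 194; center_x_4 = 292; center_y_4 = 198; radius_4 = 68; px0_5 = 348; center_x_6 = 134; center_y_6 = 254; radius_6 = 28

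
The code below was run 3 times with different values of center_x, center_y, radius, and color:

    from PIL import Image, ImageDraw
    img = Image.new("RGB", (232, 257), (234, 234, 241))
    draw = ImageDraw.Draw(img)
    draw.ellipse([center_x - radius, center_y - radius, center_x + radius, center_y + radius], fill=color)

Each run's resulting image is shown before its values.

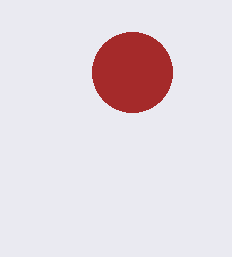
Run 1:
center_x = 132, center_y = 72, radius = 40, color = 'brown'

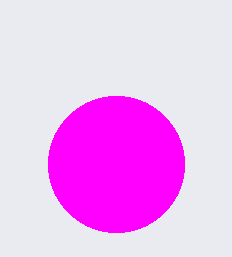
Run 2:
center_x = 116, center_y = 164, radius = 68, color = 'magenta'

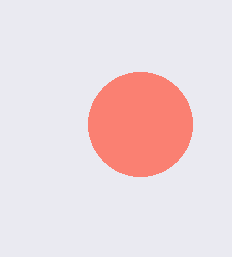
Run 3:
center_x = 140; center_y = 124; radius = 52; color = 'salmon'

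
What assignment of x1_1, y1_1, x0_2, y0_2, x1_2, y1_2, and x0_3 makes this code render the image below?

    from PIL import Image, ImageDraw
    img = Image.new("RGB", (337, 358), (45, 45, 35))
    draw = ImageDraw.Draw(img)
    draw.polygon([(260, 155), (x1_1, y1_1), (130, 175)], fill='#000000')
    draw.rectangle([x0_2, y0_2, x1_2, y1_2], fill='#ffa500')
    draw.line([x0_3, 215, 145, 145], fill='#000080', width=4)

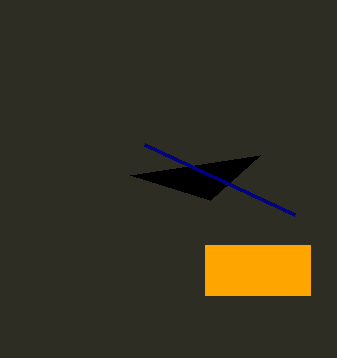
x1_1 = 210, y1_1 = 200, x0_2 = 205, y0_2 = 245, x1_2 = 310, y1_2 = 295, x0_3 = 295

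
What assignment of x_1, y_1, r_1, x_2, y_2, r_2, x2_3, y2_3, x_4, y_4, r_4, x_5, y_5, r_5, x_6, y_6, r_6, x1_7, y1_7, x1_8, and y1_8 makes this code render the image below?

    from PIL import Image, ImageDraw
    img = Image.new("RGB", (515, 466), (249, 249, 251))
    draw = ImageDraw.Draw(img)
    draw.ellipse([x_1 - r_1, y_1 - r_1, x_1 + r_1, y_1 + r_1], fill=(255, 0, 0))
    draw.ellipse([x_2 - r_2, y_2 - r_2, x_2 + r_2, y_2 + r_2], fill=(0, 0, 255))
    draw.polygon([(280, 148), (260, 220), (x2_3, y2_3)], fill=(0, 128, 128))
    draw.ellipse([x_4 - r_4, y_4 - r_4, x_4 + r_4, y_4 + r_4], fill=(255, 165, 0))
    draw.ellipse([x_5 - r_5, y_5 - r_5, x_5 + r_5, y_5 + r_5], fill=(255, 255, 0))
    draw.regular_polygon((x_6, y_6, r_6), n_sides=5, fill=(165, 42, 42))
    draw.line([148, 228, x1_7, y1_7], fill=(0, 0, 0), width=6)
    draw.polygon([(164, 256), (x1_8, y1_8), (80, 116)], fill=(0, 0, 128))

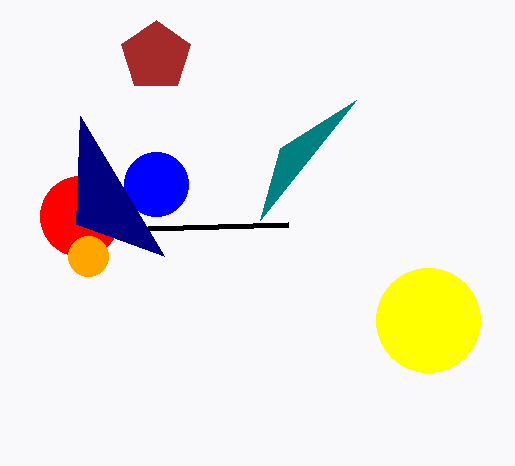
x_1 = 80
y_1 = 216
r_1 = 40
x_2 = 156
y_2 = 184
r_2 = 32
x2_3 = 356
y2_3 = 100
x_4 = 88
y_4 = 256
r_4 = 20
x_5 = 428
y_5 = 320
r_5 = 52
x_6 = 156
y_6 = 56
r_6 = 36
x1_7 = 288
y1_7 = 224
x1_8 = 76
y1_8 = 224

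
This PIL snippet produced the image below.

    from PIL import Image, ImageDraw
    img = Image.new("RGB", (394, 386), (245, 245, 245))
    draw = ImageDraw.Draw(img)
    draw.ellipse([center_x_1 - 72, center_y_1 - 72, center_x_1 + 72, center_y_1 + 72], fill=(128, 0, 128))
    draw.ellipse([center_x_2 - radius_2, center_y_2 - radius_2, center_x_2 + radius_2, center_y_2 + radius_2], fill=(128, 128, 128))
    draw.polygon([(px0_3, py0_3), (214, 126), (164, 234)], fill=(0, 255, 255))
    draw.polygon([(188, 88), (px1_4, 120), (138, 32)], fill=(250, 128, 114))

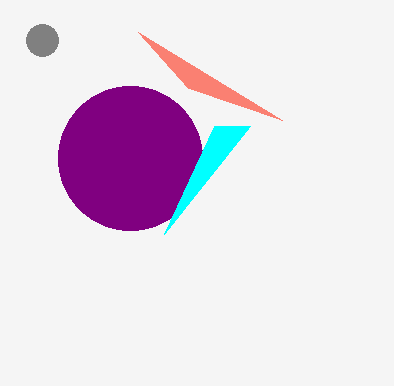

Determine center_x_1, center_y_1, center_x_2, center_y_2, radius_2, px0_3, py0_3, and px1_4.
center_x_1 = 130
center_y_1 = 158
center_x_2 = 42
center_y_2 = 40
radius_2 = 16
px0_3 = 250
py0_3 = 126
px1_4 = 282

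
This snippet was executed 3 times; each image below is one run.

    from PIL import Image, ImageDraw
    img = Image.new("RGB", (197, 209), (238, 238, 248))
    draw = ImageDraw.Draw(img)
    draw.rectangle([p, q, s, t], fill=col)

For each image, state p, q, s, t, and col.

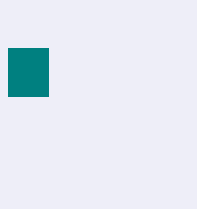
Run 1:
p = 8, q = 48, s = 48, t = 96, col = 'teal'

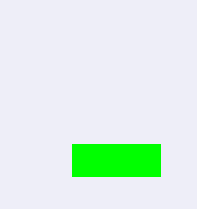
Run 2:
p = 72; q = 144; s = 160; t = 176; col = 'lime'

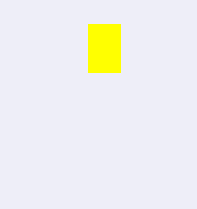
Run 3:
p = 88; q = 24; s = 120; t = 72; col = 'yellow'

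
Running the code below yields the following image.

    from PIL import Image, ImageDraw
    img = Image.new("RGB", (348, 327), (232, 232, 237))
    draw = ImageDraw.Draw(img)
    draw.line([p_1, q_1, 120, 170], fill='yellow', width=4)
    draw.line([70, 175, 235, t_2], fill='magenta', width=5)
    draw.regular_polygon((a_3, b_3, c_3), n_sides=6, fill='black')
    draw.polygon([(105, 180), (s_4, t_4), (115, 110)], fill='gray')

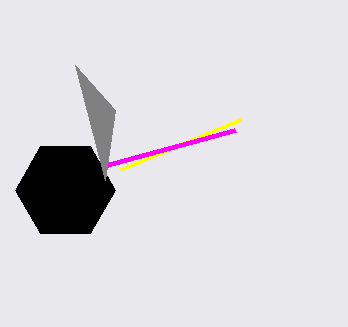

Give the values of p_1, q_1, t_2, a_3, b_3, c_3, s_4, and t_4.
p_1 = 240
q_1 = 120
t_2 = 130
a_3 = 65
b_3 = 190
c_3 = 50
s_4 = 75
t_4 = 65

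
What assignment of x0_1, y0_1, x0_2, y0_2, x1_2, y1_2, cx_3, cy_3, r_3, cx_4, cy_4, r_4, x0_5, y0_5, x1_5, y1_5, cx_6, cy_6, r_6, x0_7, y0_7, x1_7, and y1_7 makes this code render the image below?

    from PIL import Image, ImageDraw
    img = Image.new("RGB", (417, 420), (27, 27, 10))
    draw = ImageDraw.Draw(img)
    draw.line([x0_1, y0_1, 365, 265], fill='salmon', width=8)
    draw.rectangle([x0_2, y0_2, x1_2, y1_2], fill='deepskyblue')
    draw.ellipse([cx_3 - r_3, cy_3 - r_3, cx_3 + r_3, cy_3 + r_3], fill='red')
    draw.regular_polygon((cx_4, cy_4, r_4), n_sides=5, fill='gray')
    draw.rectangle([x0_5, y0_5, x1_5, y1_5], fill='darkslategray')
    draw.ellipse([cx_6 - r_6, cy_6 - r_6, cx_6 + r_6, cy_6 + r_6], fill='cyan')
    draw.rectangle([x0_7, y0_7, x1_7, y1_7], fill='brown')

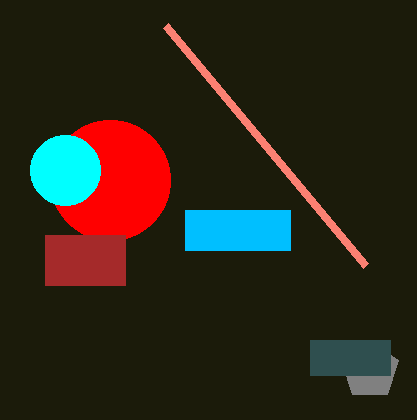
x0_1 = 165, y0_1 = 25, x0_2 = 185, y0_2 = 210, x1_2 = 290, y1_2 = 250, cx_3 = 110, cy_3 = 180, r_3 = 60, cx_4 = 370, cy_4 = 370, r_4 = 30, x0_5 = 310, y0_5 = 340, x1_5 = 390, y1_5 = 375, cx_6 = 65, cy_6 = 170, r_6 = 35, x0_7 = 45, y0_7 = 235, x1_7 = 125, y1_7 = 285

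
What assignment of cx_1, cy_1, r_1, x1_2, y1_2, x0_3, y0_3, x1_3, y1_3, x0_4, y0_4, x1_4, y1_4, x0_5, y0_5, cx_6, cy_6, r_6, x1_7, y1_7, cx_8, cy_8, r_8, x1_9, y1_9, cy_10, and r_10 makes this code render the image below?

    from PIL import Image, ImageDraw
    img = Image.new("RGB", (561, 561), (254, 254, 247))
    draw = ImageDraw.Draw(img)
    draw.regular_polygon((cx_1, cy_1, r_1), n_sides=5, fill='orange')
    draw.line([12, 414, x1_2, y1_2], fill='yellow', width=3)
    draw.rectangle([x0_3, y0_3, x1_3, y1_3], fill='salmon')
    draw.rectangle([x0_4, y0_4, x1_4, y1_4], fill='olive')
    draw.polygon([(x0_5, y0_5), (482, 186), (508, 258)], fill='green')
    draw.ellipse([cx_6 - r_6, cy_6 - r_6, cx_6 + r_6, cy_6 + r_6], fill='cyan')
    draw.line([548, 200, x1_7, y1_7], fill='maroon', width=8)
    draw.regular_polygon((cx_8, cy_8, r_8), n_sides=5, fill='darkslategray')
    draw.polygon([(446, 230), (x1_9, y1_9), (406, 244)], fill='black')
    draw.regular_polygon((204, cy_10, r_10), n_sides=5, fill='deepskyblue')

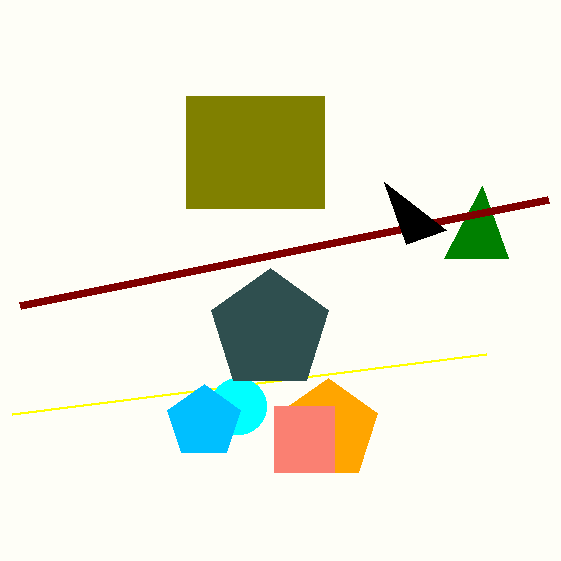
cx_1 = 328, cy_1 = 430, r_1 = 52, x1_2 = 486, y1_2 = 354, x0_3 = 274, y0_3 = 406, x1_3 = 334, y1_3 = 472, x0_4 = 186, y0_4 = 96, x1_4 = 324, y1_4 = 208, x0_5 = 444, y0_5 = 258, cx_6 = 238, cy_6 = 406, r_6 = 28, x1_7 = 20, y1_7 = 306, cx_8 = 270, cy_8 = 330, r_8 = 62, x1_9 = 384, y1_9 = 182, cy_10 = 422, r_10 = 38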